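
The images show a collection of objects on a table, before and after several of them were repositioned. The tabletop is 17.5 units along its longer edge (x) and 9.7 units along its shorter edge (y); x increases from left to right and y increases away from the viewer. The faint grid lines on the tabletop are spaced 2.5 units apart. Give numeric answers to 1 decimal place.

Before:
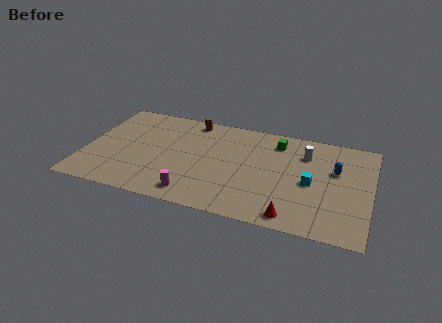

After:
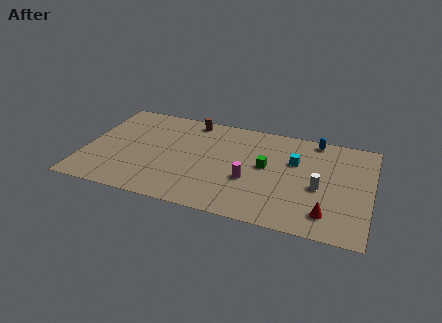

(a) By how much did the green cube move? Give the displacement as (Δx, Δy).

(-0.5, -2.6)

From the two frames, the green cube sits at roughly (11.6, 7.9) before and (11.1, 5.3) after.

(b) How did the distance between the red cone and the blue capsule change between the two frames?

+1.5

The distance was about 5.5 in the first image and 7.0 in the second, so they moved 1.5 units further apart.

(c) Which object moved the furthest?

the magenta cylinder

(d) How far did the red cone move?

2.2

The red cone moved from about (13.0, 1.1) to (15.0, 1.9), a distance of √(2.0² + 0.8²) ≈ 2.2.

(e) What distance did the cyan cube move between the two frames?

2.1

The cyan cube moved from about (13.9, 4.5) to (12.8, 6.3), a distance of √(1.1² + 1.8²) ≈ 2.1.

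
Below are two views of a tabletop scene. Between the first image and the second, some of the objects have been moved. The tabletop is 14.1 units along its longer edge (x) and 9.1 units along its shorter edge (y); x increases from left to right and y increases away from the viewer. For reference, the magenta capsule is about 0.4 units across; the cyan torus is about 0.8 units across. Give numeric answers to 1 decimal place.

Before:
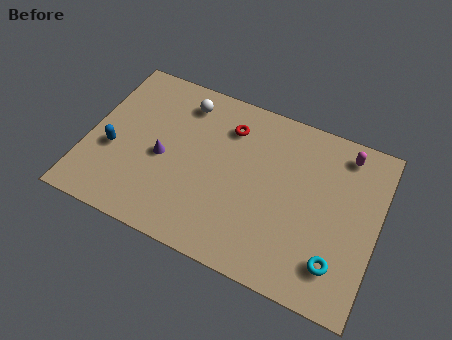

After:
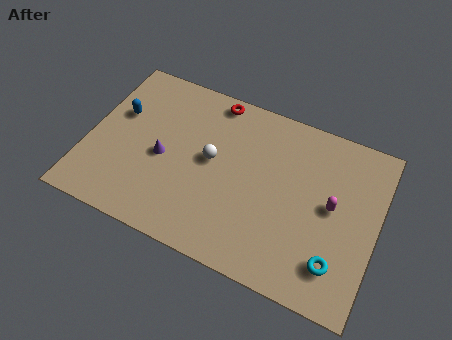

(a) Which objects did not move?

the purple cone and the cyan torus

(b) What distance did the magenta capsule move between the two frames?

3.0

The magenta capsule was near (12.2, 7.8) before and (11.9, 4.8) after, so it travelled √(0.3² + 3.0²) ≈ 3.0 units.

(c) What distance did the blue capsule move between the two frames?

2.1

The blue capsule moved from about (1.3, 3.6) to (1.3, 5.7), a distance of √(0.0² + 2.1²) ≈ 2.1.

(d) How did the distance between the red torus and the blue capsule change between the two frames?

-1.2

The distance was about 6.3 in the first image and 5.1 in the second, so they moved 1.2 units closer together.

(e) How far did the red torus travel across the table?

1.5

The red torus moved from about (6.6, 7.0) to (5.7, 8.2), a distance of √(0.9² + 1.2²) ≈ 1.5.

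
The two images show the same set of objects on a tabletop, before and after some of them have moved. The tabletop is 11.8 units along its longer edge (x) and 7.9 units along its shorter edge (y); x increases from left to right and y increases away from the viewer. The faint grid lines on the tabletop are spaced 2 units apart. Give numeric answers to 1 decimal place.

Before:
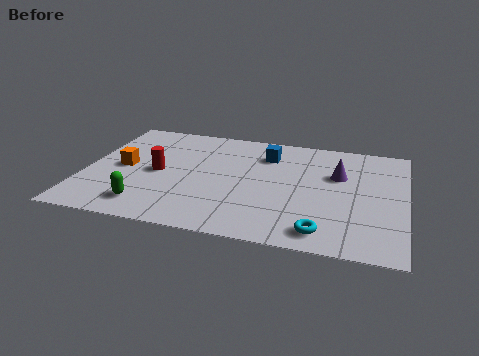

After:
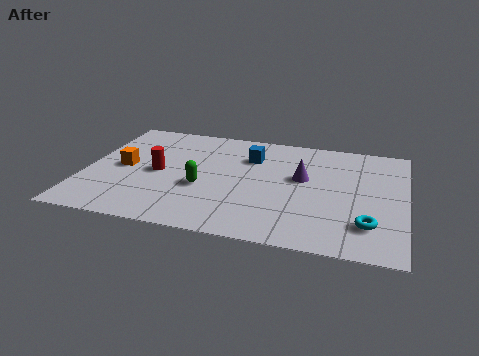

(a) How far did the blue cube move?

0.7

The blue cube was near (6.6, 6.0) before and (6.0, 5.7) after, so it travelled √(0.6² + 0.3²) ≈ 0.7 units.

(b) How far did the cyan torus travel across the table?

1.8

The cyan torus moved from about (8.9, 1.1) to (10.5, 1.9), a distance of √(1.6² + 0.8²) ≈ 1.8.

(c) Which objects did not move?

the orange cube and the red cylinder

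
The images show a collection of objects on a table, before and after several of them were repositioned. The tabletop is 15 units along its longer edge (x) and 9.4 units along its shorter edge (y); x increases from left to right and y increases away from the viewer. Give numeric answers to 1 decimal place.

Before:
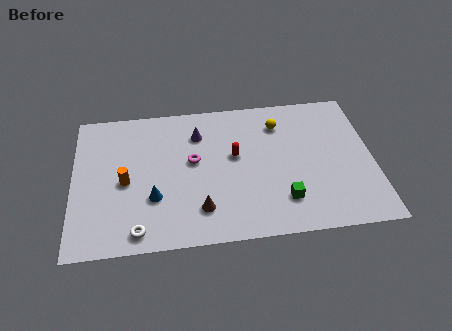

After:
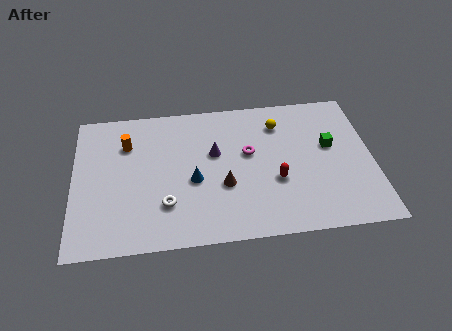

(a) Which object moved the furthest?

the green cube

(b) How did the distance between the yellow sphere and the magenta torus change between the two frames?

-2.4

They were about 4.8 units apart before and 2.4 after — 2.4 units closer together.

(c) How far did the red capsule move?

2.8

From (8.1, 5.4) to (10.1, 3.5), the red capsule covered √(2.0² + 1.9²) ≈ 2.8 units.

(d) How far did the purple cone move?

1.6

The purple cone was near (6.3, 7.1) before and (7.1, 5.7) after, so it travelled √(0.8² + 1.4²) ≈ 1.6 units.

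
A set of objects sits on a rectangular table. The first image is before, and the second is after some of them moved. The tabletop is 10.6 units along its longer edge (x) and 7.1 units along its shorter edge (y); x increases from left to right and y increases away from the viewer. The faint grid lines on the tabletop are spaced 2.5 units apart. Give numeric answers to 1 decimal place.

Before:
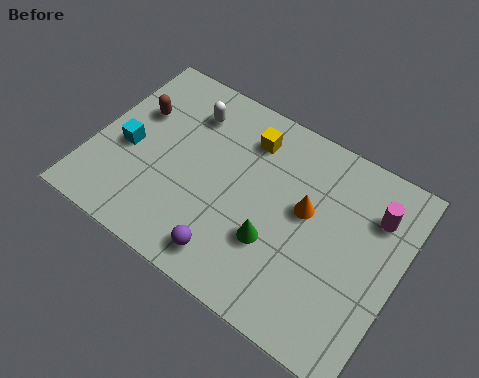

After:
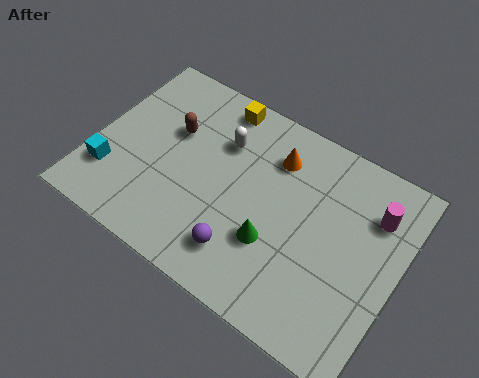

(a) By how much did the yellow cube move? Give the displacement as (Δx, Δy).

(-1.2, 0.7)

The yellow cube started near (5.0, 5.6) and ended near (3.8, 6.3).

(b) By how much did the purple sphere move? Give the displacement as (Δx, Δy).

(0.4, 0.4)

The purple sphere was at about (5.2, 1.1) and moved to about (5.6, 1.5).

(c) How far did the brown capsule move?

1.3

The brown capsule was near (1.2, 4.6) before and (2.5, 4.5) after, so it travelled √(1.3² + 0.1²) ≈ 1.3 units.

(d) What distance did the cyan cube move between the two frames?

1.3

The cyan cube moved from about (1.2, 3.1) to (0.8, 1.9), a distance of √(0.4² + 1.2²) ≈ 1.3.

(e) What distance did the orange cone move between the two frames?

1.8

The orange cone was near (7.3, 4.1) before and (6.0, 5.4) after, so it travelled √(1.3² + 1.3²) ≈ 1.8 units.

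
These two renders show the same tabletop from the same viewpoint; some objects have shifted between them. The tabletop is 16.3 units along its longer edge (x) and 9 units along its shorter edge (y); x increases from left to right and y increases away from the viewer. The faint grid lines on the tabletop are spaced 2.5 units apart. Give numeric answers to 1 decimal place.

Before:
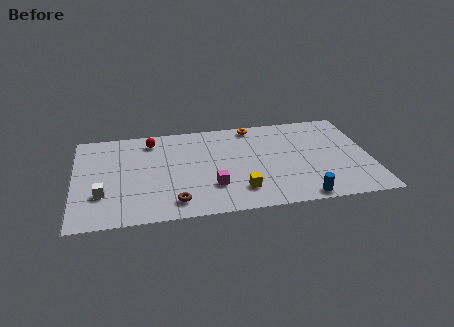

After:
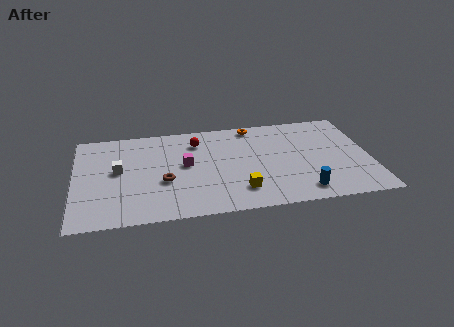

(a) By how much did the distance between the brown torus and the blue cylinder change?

+0.9

The distance was about 6.9 in the first image and 7.8 in the second, so they moved 0.9 units further apart.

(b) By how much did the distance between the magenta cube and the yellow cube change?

+2.5

The distance was about 1.6 in the first image and 4.1 in the second, so they moved 2.5 units further apart.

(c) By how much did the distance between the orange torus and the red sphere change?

-2.3

The distance was about 5.7 in the first image and 3.4 in the second, so they moved 2.3 units closer together.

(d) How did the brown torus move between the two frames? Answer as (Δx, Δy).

(-0.5, 2.0)

From the two frames, the brown torus sits at roughly (5.4, 1.5) before and (4.9, 3.5) after.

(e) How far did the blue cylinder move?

0.6

The blue cylinder was near (12.3, 0.8) before and (12.4, 1.4) after, so it travelled √(0.1² + 0.6²) ≈ 0.6 units.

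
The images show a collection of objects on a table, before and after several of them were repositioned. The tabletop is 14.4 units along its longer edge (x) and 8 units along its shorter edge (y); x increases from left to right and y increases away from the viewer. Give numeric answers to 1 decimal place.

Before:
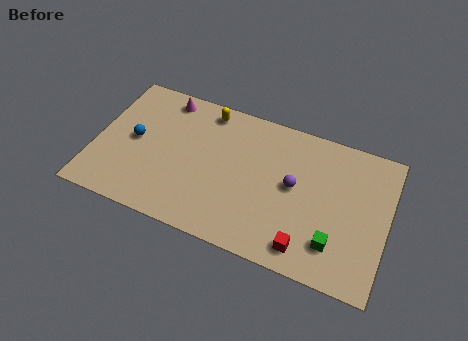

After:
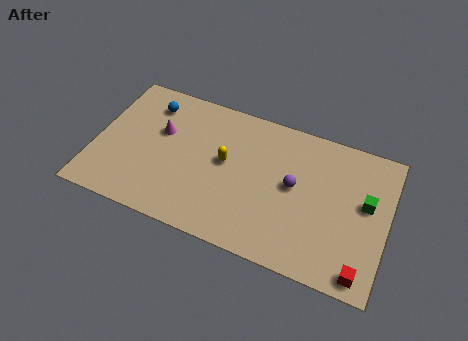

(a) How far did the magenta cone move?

2.0

From (3.1, 7.0) to (3.1, 5.0), the magenta cone covered √(0.0² + 2.0²) ≈ 2.0 units.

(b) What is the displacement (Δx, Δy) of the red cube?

(2.7, -0.3)

The red cube was at about (10.7, 1.2) and moved to about (13.4, 0.9).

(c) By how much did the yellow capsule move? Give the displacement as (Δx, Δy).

(1.2, -2.6)

The yellow capsule was at about (5.2, 7.0) and moved to about (6.4, 4.4).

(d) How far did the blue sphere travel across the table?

2.4

The blue sphere moved from about (1.9, 4.1) to (2.4, 6.4), a distance of √(0.5² + 2.3²) ≈ 2.4.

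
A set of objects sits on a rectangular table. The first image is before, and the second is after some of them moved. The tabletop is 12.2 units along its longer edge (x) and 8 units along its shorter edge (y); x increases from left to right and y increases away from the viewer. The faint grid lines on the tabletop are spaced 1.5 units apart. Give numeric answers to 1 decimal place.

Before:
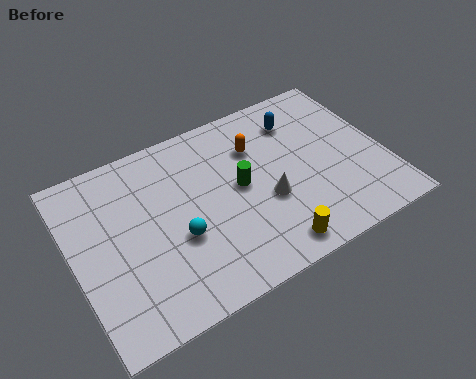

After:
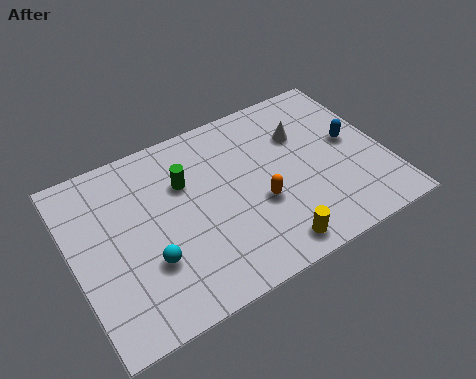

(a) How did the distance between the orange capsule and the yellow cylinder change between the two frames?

-2.6

They were about 4.7 units apart before and 2.1 after — 2.6 units closer together.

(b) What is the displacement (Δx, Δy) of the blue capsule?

(1.8, -1.9)

From the two frames, the blue capsule sits at roughly (9.2, 6.2) before and (11.0, 4.3) after.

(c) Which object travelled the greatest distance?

the white cone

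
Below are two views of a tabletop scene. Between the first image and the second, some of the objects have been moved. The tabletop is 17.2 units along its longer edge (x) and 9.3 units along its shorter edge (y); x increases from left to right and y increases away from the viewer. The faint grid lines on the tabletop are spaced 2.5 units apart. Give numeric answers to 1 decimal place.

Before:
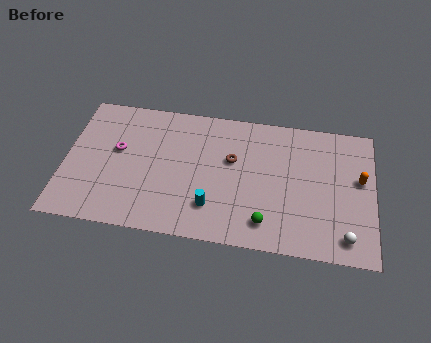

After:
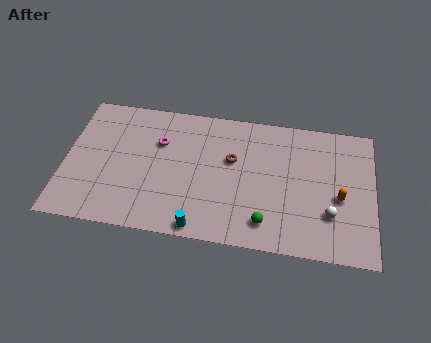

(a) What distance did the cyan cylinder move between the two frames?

1.6

From (8.3, 2.3) to (7.7, 0.8), the cyan cylinder covered √(0.6² + 1.5²) ≈ 1.6 units.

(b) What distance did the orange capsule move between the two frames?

1.8

The orange capsule was near (16.4, 5.4) before and (15.3, 4.0) after, so it travelled √(1.1² + 1.4²) ≈ 1.8 units.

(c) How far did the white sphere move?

1.7

From (15.7, 1.4) to (14.8, 2.8), the white sphere covered √(0.9² + 1.4²) ≈ 1.7 units.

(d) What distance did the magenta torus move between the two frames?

2.5

The magenta torus was near (2.9, 5.4) before and (5.2, 6.3) after, so it travelled √(2.3² + 0.9²) ≈ 2.5 units.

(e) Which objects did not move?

the brown torus and the green sphere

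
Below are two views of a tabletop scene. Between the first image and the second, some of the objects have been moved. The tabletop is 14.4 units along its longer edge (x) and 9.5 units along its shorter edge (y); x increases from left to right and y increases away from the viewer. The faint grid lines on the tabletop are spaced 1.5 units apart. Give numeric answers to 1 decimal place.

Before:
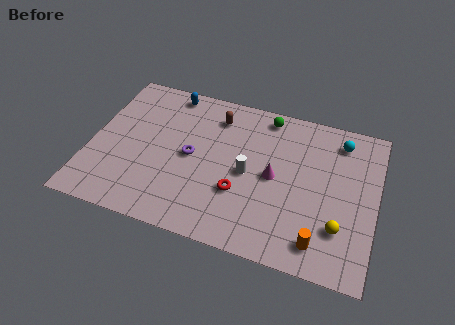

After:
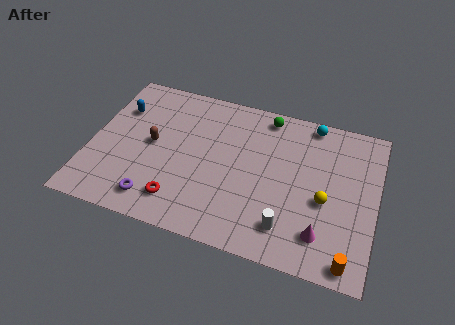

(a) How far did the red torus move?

3.2

From (7.7, 3.2) to (4.8, 1.8), the red torus covered √(2.9² + 1.4²) ≈ 3.2 units.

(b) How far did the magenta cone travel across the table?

3.7

From (9.3, 4.7) to (11.9, 2.0), the magenta cone covered √(2.6² + 2.7²) ≈ 3.7 units.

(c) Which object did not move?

the green sphere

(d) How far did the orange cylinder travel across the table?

1.6

The orange cylinder moved from about (11.8, 1.5) to (13.3, 0.9), a distance of √(1.5² + 0.6²) ≈ 1.6.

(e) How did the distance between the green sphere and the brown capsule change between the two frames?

+3.9

They were about 2.6 units apart before and 6.5 after — 3.9 units further apart.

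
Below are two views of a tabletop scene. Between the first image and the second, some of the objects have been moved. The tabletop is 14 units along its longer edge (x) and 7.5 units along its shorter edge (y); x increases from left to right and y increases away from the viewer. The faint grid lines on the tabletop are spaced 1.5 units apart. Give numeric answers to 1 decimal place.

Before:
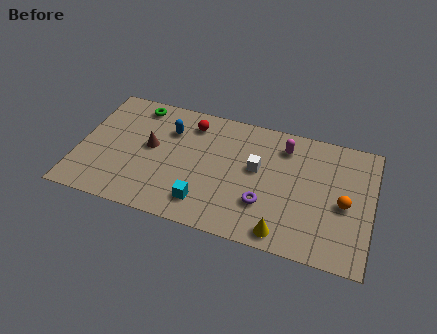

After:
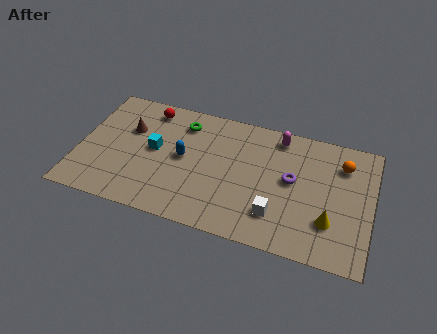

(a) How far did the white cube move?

2.6

The white cube moved from about (8.5, 4.3) to (9.6, 1.9), a distance of √(1.1² + 2.4²) ≈ 2.6.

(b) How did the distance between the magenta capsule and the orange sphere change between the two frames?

-0.8

They were about 4.0 units apart before and 3.2 after — 0.8 units closer together.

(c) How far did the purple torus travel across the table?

2.2

From (9.0, 2.3) to (10.2, 4.1), the purple torus covered √(1.2² + 1.8²) ≈ 2.2 units.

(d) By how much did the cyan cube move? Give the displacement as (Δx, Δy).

(-2.6, 2.5)

The cyan cube started near (6.2, 1.5) and ended near (3.6, 4.0).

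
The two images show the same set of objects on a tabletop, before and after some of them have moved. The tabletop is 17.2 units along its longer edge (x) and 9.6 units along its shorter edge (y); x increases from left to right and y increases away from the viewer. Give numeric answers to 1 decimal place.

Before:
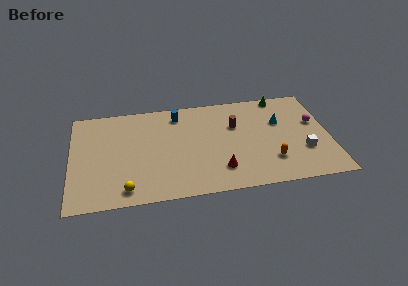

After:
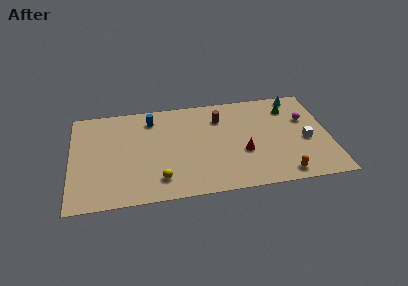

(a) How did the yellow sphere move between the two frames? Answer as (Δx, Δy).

(2.2, 0.6)

The yellow sphere was at about (3.6, 1.3) and moved to about (5.8, 1.9).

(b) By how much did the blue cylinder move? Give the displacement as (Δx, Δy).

(-1.8, -0.2)

The blue cylinder was at about (7.2, 8.0) and moved to about (5.4, 7.8).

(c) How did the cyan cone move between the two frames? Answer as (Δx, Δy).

(1.3, 2.4)

From the two frames, the cyan cone sits at roughly (14.0, 6.2) before and (15.3, 8.6) after.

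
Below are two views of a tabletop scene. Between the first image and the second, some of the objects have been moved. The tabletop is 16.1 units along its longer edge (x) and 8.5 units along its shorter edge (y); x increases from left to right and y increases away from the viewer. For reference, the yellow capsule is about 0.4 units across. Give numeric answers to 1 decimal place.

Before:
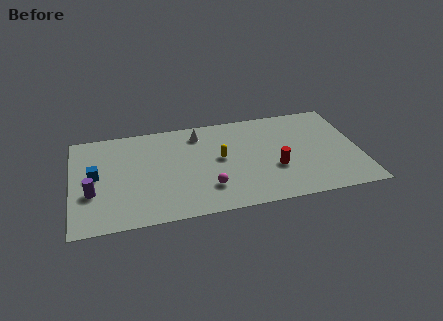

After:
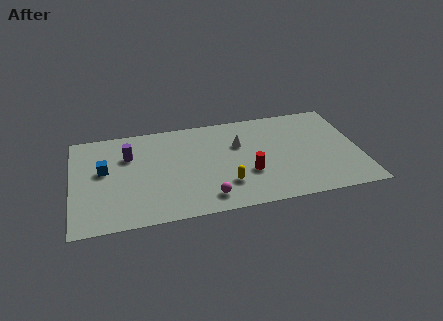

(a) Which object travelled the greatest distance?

the purple cylinder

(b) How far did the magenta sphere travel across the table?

0.8

The magenta sphere moved from about (7.5, 2.2) to (7.4, 1.4), a distance of √(0.1² + 0.8²) ≈ 0.8.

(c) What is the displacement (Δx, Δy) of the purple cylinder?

(2.1, 2.8)

From the two frames, the purple cylinder sits at roughly (1.1, 3.1) before and (3.2, 5.9) after.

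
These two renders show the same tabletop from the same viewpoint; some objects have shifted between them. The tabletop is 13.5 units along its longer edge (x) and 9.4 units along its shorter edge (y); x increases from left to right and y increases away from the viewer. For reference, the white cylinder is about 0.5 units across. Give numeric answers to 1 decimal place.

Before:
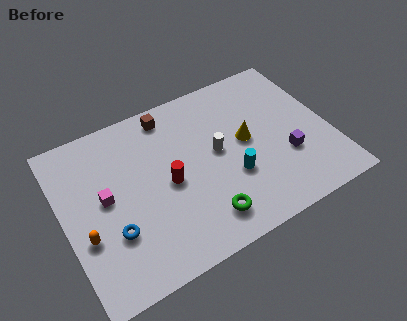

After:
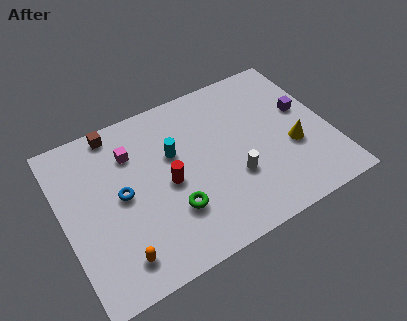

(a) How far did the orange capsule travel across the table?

2.3

From (0.9, 3.4) to (2.3, 1.6), the orange capsule covered √(1.4² + 1.8²) ≈ 2.3 units.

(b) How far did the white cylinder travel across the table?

1.9

The white cylinder was near (7.8, 5.0) before and (8.4, 3.2) after, so it travelled √(0.6² + 1.8²) ≈ 1.9 units.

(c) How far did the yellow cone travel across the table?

2.6

The yellow cone was near (9.3, 5.0) before and (11.5, 3.6) after, so it travelled √(2.2² + 1.4²) ≈ 2.6 units.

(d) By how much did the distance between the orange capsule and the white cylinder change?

-0.8

They were about 7.1 units apart before and 6.3 after — 0.8 units closer together.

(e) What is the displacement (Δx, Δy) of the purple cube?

(1.3, 2.3)

The purple cube was at about (11.1, 3.2) and moved to about (12.4, 5.5).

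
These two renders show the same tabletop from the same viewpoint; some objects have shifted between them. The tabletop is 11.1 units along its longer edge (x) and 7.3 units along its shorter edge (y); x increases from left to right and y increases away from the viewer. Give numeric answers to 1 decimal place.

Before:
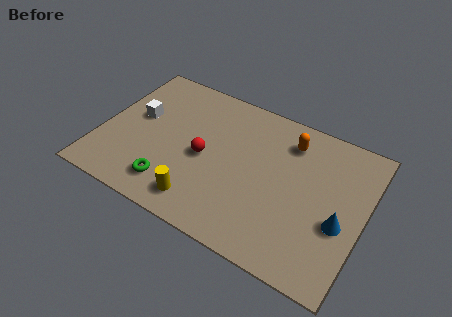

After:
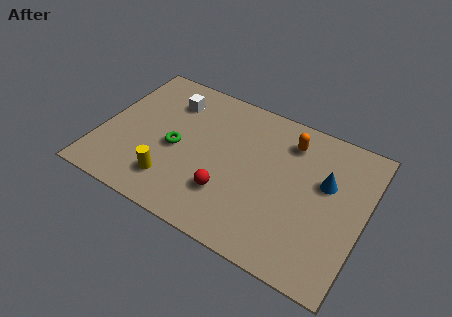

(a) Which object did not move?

the orange capsule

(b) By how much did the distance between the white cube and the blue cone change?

-2.0

Before: roughly 8.9 units apart; after: 6.9. That's 2.0 units closer together.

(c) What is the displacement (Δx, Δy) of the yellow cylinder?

(-1.3, 0.4)

The yellow cylinder was at about (4.6, 1.2) and moved to about (3.3, 1.6).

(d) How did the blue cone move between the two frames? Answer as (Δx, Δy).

(-0.8, 1.6)

The blue cone was at about (10.2, 2.9) and moved to about (9.4, 4.5).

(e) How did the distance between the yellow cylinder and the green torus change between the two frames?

+0.4

They were about 1.3 units apart before and 1.7 after — 0.4 units further apart.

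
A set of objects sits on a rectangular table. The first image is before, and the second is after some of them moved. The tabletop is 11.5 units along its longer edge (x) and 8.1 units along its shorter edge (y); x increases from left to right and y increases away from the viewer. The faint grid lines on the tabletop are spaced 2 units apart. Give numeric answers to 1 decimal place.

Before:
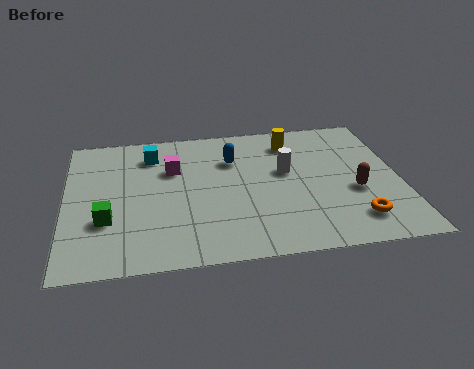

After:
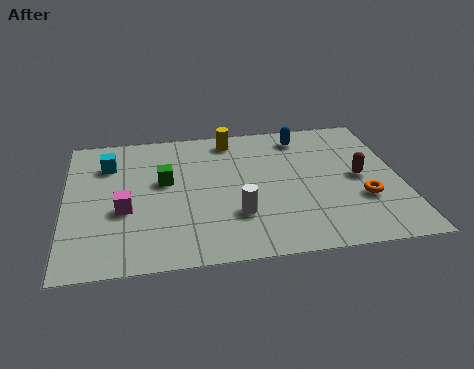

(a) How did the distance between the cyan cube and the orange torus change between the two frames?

+0.9

The distance was about 8.3 in the first image and 9.2 in the second, so they moved 0.9 units further apart.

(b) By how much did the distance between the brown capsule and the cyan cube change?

+1.2

Before: roughly 7.6 units apart; after: 8.8. That's 1.2 units further apart.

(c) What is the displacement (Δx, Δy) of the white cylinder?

(-1.8, -2.3)

The white cylinder was at about (7.6, 4.7) and moved to about (5.8, 2.4).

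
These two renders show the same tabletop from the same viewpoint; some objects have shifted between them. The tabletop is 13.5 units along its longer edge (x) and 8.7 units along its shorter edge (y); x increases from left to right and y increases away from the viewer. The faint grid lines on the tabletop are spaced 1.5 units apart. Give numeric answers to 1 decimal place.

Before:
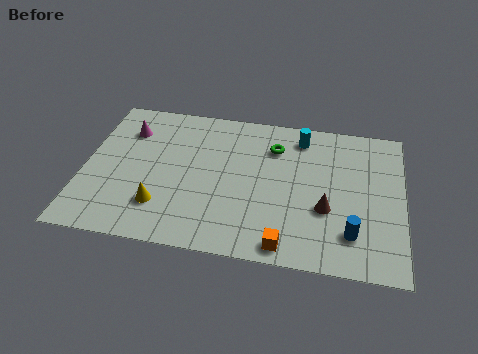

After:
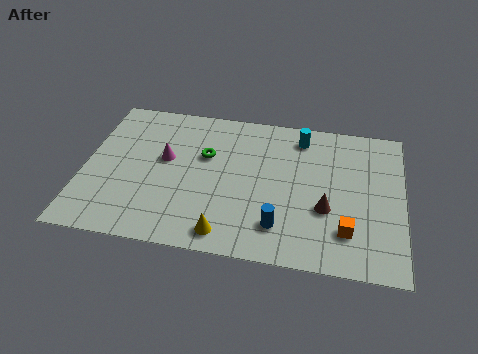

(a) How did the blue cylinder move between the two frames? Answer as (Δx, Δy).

(-3.0, -0.1)

From the two frames, the blue cylinder sits at roughly (11.4, 2.0) before and (8.4, 1.9) after.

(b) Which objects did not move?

the cyan cylinder and the brown cone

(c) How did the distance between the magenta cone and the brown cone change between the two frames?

-2.1

The distance was about 9.2 in the first image and 7.1 in the second, so they moved 2.1 units closer together.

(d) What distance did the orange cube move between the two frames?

2.8

From (8.7, 0.9) to (11.2, 2.1), the orange cube covered √(2.5² + 1.2²) ≈ 2.8 units.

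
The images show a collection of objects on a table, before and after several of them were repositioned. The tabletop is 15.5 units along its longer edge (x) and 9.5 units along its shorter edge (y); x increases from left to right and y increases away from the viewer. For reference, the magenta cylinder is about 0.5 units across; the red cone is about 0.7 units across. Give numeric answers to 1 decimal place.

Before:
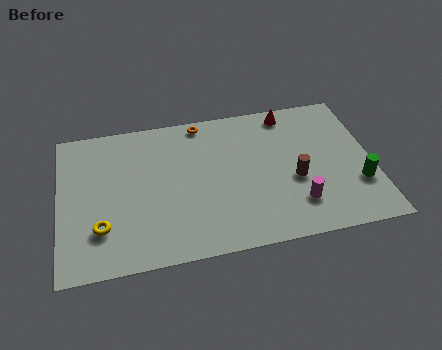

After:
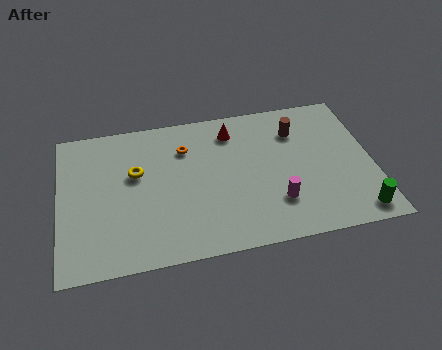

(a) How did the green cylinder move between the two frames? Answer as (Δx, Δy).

(-0.2, -1.8)

The green cylinder was at about (14.7, 3.0) and moved to about (14.5, 1.2).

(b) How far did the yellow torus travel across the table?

3.7

From (2.0, 2.6) to (3.8, 5.8), the yellow torus covered √(1.8² + 3.2²) ≈ 3.7 units.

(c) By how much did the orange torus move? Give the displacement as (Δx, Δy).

(-0.9, -1.6)

From the two frames, the orange torus sits at roughly (7.2, 8.6) before and (6.3, 7.0) after.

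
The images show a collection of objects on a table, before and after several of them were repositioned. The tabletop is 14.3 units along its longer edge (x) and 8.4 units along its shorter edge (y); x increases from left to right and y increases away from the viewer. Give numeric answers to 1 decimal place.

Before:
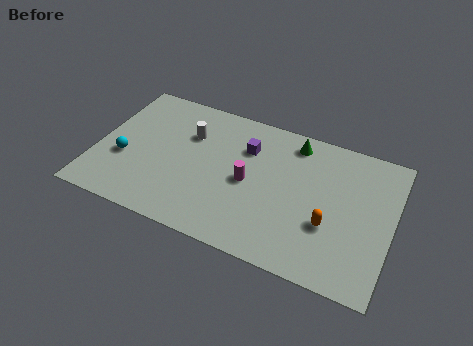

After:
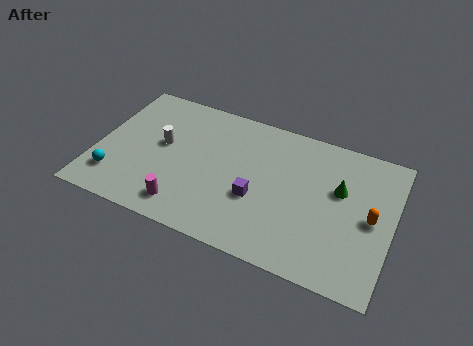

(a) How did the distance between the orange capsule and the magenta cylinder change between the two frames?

+5.0

They were about 4.1 units apart before and 9.1 after — 5.0 units further apart.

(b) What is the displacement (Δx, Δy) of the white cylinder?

(-1.2, -1.1)

From the two frames, the white cylinder sits at roughly (4.3, 5.8) before and (3.1, 4.7) after.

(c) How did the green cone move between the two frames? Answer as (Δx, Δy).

(2.4, -2.0)

The green cone was at about (9.3, 7.2) and moved to about (11.7, 5.2).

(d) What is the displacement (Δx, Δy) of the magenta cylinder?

(-2.8, -2.6)

From the two frames, the magenta cylinder sits at roughly (7.4, 4.0) before and (4.6, 1.4) after.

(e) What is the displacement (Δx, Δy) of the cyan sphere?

(-0.3, -1.3)

The cyan sphere was at about (1.4, 3.2) and moved to about (1.1, 1.9).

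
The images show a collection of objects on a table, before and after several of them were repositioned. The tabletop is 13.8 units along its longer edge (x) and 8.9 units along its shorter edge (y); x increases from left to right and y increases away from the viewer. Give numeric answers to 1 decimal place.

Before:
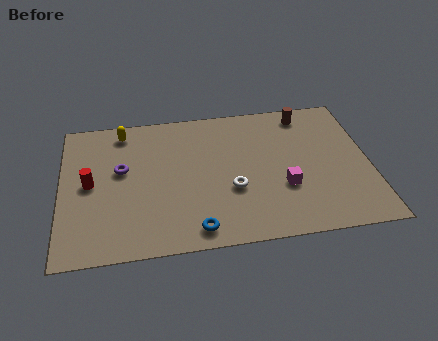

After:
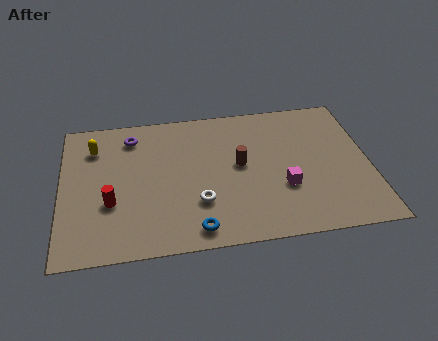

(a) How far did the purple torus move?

2.2

The purple torus moved from about (2.7, 5.2) to (3.2, 7.3), a distance of √(0.5² + 2.1²) ≈ 2.2.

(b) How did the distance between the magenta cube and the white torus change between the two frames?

+1.5

Before: roughly 2.3 units apart; after: 3.8. That's 1.5 units further apart.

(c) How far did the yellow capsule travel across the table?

1.6

From (2.8, 7.7) to (1.5, 6.8), the yellow capsule covered √(1.3² + 0.9²) ≈ 1.6 units.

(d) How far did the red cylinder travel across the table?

1.6

The red cylinder moved from about (1.3, 4.5) to (2.2, 3.2), a distance of √(0.9² + 1.3²) ≈ 1.6.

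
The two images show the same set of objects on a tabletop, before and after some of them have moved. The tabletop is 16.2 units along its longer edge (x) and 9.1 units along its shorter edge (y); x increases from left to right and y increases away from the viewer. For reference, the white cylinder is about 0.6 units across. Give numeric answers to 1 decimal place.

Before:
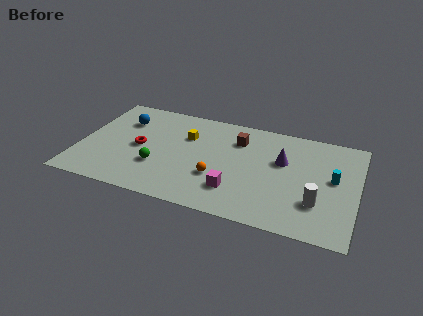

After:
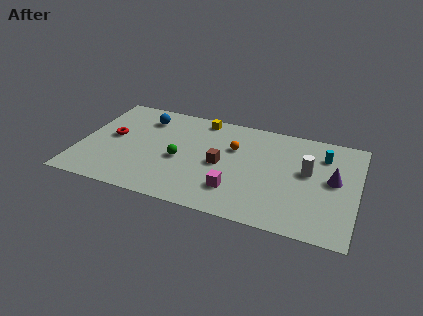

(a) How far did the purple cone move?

3.1

The purple cone was near (11.8, 5.7) before and (14.8, 4.9) after, so it travelled √(3.0² + 0.8²) ≈ 3.1 units.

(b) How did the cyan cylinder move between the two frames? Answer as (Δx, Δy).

(-0.7, 1.9)

The cyan cylinder was at about (14.8, 5.0) and moved to about (14.1, 6.9).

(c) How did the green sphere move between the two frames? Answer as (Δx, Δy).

(1.2, 1.0)

From the two frames, the green sphere sits at roughly (4.7, 3.0) before and (5.9, 4.0) after.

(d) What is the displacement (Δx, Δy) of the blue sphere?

(1.2, 0.6)

The blue sphere was at about (2.3, 6.6) and moved to about (3.5, 7.2).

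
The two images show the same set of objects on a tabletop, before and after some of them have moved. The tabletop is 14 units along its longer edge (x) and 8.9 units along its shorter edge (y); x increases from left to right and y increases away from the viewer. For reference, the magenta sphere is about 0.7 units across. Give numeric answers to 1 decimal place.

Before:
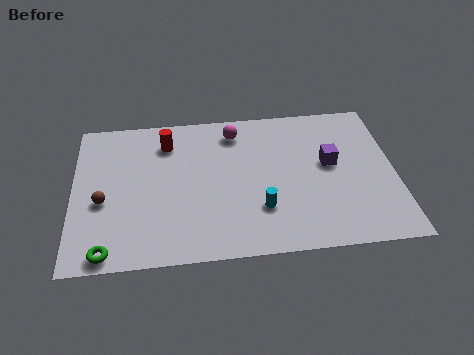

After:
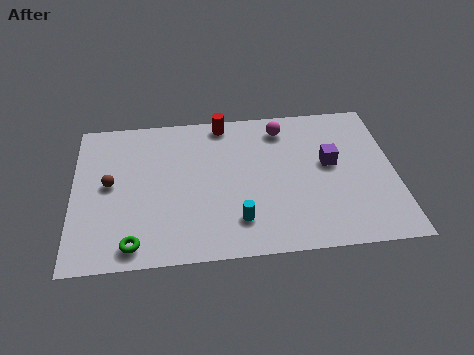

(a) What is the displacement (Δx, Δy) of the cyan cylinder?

(-1.0, -0.6)

From the two frames, the cyan cylinder sits at roughly (8.1, 2.6) before and (7.1, 2.0) after.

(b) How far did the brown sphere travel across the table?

1.0

The brown sphere moved from about (1.3, 3.7) to (1.6, 4.7), a distance of √(0.3² + 1.0²) ≈ 1.0.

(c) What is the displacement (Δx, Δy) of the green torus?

(1.1, 0.3)

From the two frames, the green torus sits at roughly (1.5, 0.8) before and (2.6, 1.1) after.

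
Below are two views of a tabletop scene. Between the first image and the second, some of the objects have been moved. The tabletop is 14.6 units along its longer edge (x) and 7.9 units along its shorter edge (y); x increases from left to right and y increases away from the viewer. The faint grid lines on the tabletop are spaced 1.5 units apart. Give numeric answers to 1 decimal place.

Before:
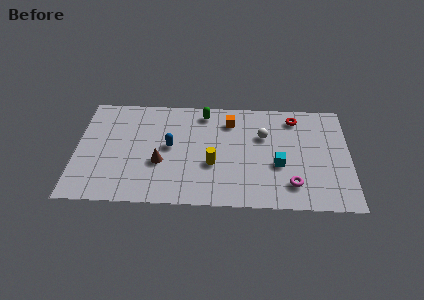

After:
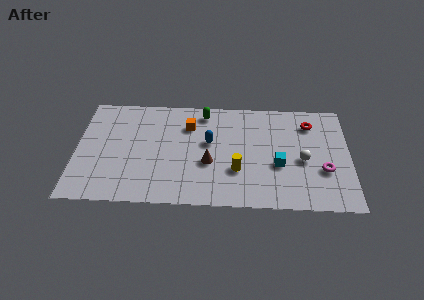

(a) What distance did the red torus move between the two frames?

0.9

From (11.7, 6.6) to (12.5, 6.2), the red torus covered √(0.8² + 0.4²) ≈ 0.9 units.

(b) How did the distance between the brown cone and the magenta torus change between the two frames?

-1.0

The distance was about 7.1 in the first image and 6.1 in the second, so they moved 1.0 units closer together.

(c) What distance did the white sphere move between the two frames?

2.7

From (10.0, 5.2) to (12.1, 3.5), the white sphere covered √(2.1² + 1.7²) ≈ 2.7 units.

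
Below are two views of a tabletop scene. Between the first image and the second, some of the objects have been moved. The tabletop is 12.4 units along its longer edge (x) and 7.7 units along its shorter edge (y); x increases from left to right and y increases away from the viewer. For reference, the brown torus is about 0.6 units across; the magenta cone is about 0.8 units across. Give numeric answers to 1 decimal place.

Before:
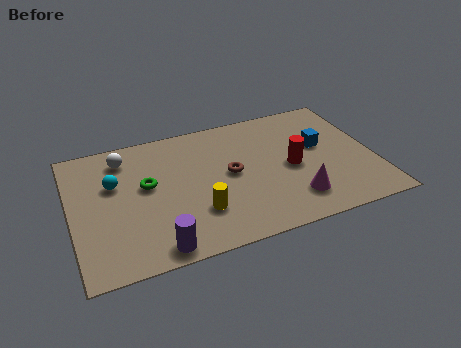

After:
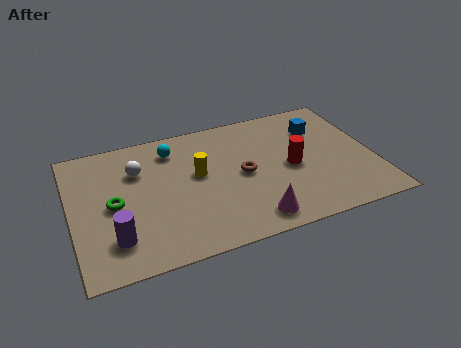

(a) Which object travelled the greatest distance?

the cyan sphere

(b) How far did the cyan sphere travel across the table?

2.8

The cyan sphere moved from about (1.8, 4.9) to (4.3, 6.2), a distance of √(2.5² + 1.3²) ≈ 2.8.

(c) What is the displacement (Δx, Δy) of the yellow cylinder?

(0.2, 2.2)

From the two frames, the yellow cylinder sits at roughly (5.0, 2.2) before and (5.2, 4.4) after.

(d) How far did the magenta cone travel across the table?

1.9

The magenta cone was near (8.9, 1.7) before and (7.1, 1.1) after, so it travelled √(1.8² + 0.6²) ≈ 1.9 units.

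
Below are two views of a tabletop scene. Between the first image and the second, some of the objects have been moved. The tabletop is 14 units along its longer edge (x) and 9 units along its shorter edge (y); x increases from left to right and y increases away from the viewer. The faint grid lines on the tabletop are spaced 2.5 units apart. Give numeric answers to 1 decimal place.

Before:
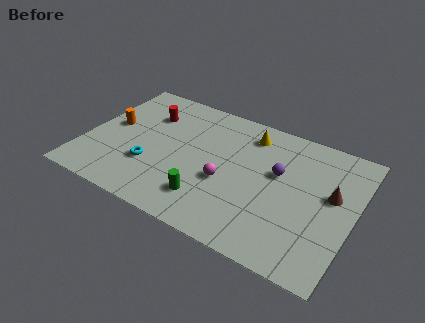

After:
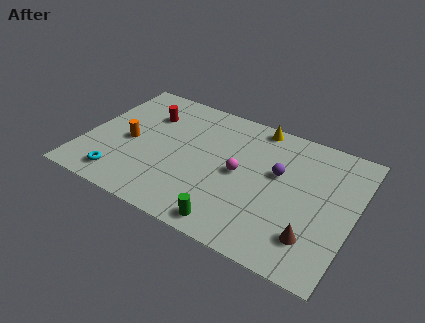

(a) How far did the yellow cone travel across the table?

0.9

The yellow cone was near (8.2, 7.4) before and (8.5, 8.2) after, so it travelled √(0.3² + 0.8²) ≈ 0.9 units.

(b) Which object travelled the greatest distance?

the brown cone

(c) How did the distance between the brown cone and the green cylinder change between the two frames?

-2.7

The distance was about 6.8 in the first image and 4.1 in the second, so they moved 2.7 units closer together.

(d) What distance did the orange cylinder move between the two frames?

1.4

The orange cylinder moved from about (1.2, 4.9) to (2.3, 4.1), a distance of √(1.1² + 0.8²) ≈ 1.4.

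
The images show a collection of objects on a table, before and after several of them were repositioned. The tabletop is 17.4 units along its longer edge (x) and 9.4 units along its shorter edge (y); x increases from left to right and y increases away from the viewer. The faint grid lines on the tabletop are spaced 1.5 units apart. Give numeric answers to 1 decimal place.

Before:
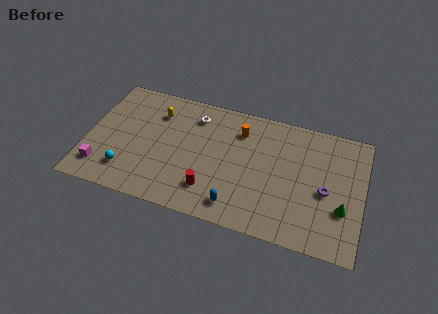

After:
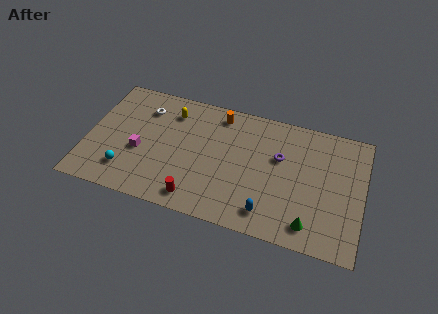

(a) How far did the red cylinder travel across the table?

1.2

The red cylinder was near (8.0, 2.2) before and (7.2, 1.3) after, so it travelled √(0.8² + 0.9²) ≈ 1.2 units.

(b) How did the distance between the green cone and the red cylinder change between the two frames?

-1.2

They were about 8.3 units apart before and 7.1 after — 1.2 units closer together.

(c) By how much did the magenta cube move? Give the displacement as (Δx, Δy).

(2.3, 1.9)

The magenta cube started near (1.1, 1.9) and ended near (3.4, 3.8).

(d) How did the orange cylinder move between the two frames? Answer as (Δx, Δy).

(-1.4, 0.9)

The orange cylinder was at about (9.5, 7.2) and moved to about (8.1, 8.1).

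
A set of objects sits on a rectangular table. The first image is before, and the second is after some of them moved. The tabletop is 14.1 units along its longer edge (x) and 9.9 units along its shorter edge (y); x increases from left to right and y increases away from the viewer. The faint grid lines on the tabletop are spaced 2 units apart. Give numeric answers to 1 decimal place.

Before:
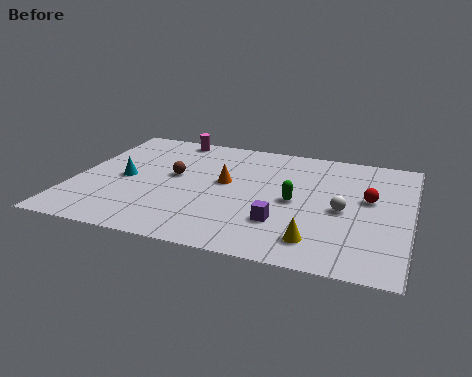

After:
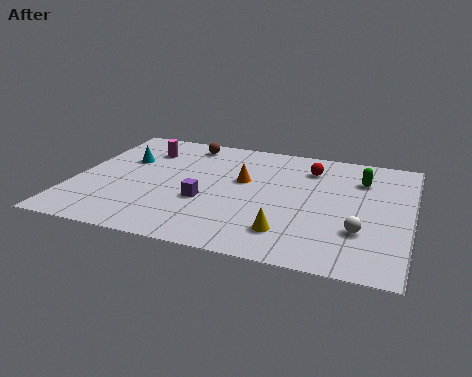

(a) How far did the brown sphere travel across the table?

3.1

From (4.1, 5.5) to (4.3, 8.6), the brown sphere covered √(0.2² + 3.1²) ≈ 3.1 units.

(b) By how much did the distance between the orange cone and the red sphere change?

-2.8

Before: roughly 6.0 units apart; after: 3.2. That's 2.8 units closer together.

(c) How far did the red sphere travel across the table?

3.3

The red sphere moved from about (12.3, 5.7) to (9.7, 7.7), a distance of √(2.6² + 2.0²) ≈ 3.3.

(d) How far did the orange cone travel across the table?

0.8

The orange cone moved from about (6.3, 5.5) to (7.0, 5.9), a distance of √(0.7² + 0.4²) ≈ 0.8.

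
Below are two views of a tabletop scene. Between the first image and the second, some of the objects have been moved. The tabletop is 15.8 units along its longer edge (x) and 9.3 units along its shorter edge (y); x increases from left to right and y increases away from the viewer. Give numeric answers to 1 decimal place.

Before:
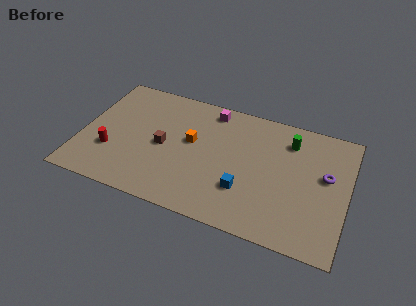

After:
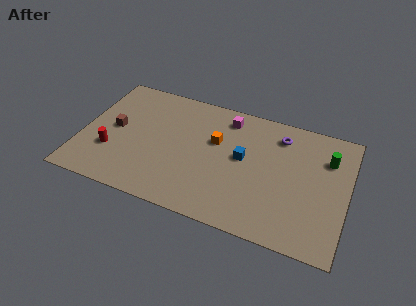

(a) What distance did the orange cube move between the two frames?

1.5

The orange cube was near (6.5, 5.3) before and (7.9, 5.8) after, so it travelled √(1.4² + 0.5²) ≈ 1.5 units.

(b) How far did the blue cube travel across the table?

2.3

From (9.9, 2.8) to (9.6, 5.1), the blue cube covered √(0.3² + 2.3²) ≈ 2.3 units.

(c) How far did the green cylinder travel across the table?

2.4

The green cylinder was near (12.2, 7.3) before and (14.5, 6.7) after, so it travelled √(2.3² + 0.6²) ≈ 2.4 units.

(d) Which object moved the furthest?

the purple torus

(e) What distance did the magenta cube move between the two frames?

1.0

The magenta cube moved from about (7.4, 8.1) to (8.4, 7.8), a distance of √(1.0² + 0.3²) ≈ 1.0.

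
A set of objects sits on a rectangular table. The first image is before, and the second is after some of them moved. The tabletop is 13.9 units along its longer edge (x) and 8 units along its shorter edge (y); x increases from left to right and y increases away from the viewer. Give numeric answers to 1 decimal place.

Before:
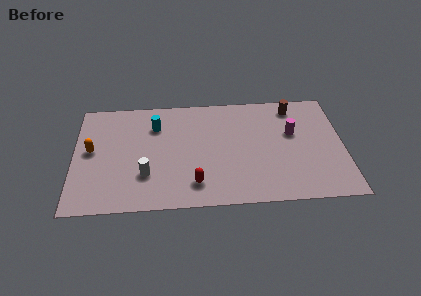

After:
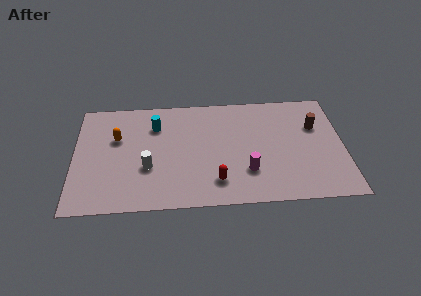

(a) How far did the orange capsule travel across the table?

1.5

From (0.9, 4.3) to (2.2, 5.1), the orange capsule covered √(1.3² + 0.8²) ≈ 1.5 units.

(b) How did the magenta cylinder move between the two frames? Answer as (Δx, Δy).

(-2.4, -2.6)

The magenta cylinder started near (11.3, 4.9) and ended near (8.9, 2.3).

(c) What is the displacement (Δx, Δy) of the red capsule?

(1.1, 0.1)

The red capsule was at about (6.2, 1.6) and moved to about (7.3, 1.7).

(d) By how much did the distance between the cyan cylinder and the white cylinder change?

-0.5

Before: roughly 3.5 units apart; after: 3.0. That's 0.5 units closer together.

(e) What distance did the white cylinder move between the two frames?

0.5

The white cylinder moved from about (3.7, 2.4) to (3.8, 2.9), a distance of √(0.1² + 0.5²) ≈ 0.5.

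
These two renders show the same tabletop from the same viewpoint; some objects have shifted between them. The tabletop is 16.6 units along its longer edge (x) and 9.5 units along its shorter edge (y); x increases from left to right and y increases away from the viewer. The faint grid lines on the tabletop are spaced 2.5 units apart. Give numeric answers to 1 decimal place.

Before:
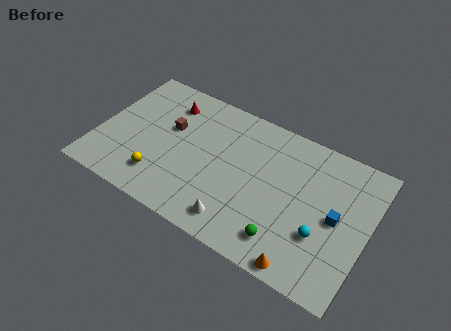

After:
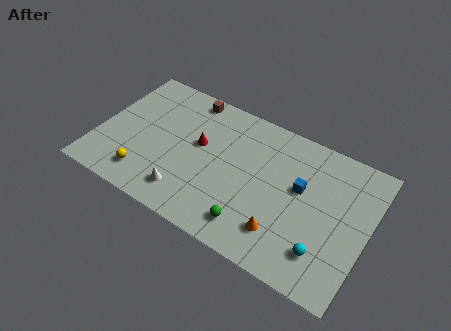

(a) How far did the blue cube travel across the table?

2.5

From (14.7, 4.7) to (12.4, 5.6), the blue cube covered √(2.3² + 0.9²) ≈ 2.5 units.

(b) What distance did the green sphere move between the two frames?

2.0

The green sphere moved from about (12.0, 1.8) to (10.0, 1.7), a distance of √(2.0² + 0.1²) ≈ 2.0.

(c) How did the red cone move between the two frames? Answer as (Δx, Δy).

(2.3, -2.0)

The red cone was at about (3.8, 7.5) and moved to about (6.1, 5.5).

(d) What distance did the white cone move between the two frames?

3.2

The white cone was near (9.1, 1.5) before and (5.9, 1.8) after, so it travelled √(3.2² + 0.3²) ≈ 3.2 units.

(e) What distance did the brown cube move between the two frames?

2.8

The brown cube was near (4.2, 5.8) before and (4.9, 8.5) after, so it travelled √(0.7² + 2.7²) ≈ 2.8 units.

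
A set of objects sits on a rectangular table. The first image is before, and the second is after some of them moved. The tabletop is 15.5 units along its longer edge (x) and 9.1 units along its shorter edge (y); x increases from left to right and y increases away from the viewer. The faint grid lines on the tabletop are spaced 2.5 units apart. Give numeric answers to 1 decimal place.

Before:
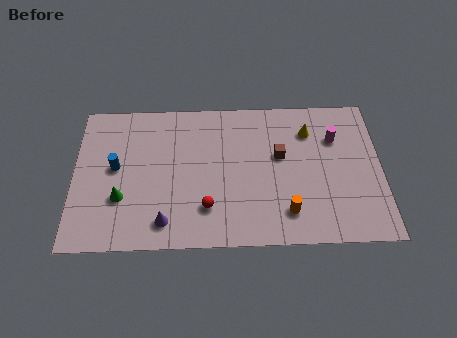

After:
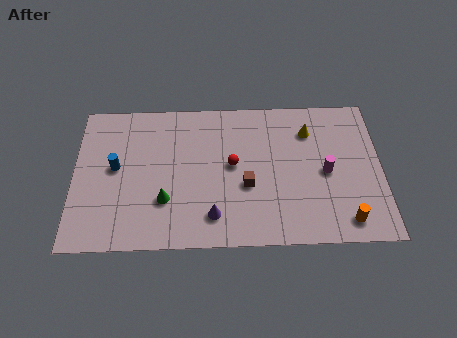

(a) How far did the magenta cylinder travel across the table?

2.2

The magenta cylinder moved from about (13.2, 6.4) to (12.7, 4.3), a distance of √(0.5² + 2.1²) ≈ 2.2.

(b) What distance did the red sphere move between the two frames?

2.9

The red sphere was near (6.7, 2.3) before and (8.0, 4.9) after, so it travelled √(1.3² + 2.6²) ≈ 2.9 units.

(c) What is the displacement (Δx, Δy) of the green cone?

(2.2, -0.2)

From the two frames, the green cone sits at roughly (2.4, 3.0) before and (4.6, 2.8) after.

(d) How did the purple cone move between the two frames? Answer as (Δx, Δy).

(2.4, 0.3)

From the two frames, the purple cone sits at roughly (4.6, 1.5) before and (7.0, 1.8) after.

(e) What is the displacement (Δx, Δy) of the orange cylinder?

(2.9, -0.6)

The orange cylinder started near (10.7, 1.9) and ended near (13.6, 1.3).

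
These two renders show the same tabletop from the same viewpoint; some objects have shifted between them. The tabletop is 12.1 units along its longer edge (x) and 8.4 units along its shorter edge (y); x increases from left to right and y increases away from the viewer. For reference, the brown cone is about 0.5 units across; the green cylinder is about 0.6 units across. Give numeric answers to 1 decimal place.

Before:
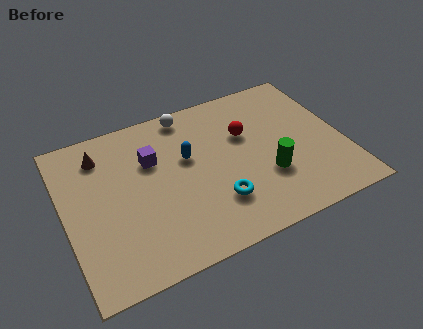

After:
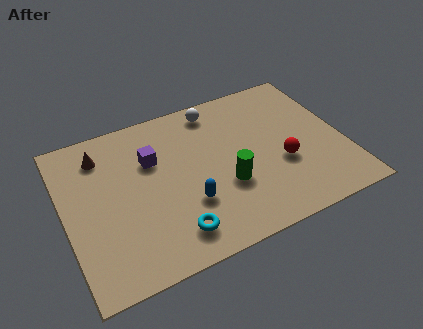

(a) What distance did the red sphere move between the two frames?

2.6

From (8.0, 5.4) to (9.3, 3.2), the red sphere covered √(1.3² + 2.2²) ≈ 2.6 units.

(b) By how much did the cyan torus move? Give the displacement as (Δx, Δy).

(-2.0, -0.8)

From the two frames, the cyan torus sits at roughly (6.3, 2.3) before and (4.3, 1.5) after.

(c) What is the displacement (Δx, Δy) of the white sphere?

(1.2, -0.2)

The white sphere started near (5.7, 7.5) and ended near (6.9, 7.3).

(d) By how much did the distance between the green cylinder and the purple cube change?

-1.6

The distance was about 5.5 in the first image and 3.9 in the second, so they moved 1.6 units closer together.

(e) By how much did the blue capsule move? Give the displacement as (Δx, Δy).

(-0.3, -2.4)

The blue capsule was at about (5.4, 5.1) and moved to about (5.1, 2.7).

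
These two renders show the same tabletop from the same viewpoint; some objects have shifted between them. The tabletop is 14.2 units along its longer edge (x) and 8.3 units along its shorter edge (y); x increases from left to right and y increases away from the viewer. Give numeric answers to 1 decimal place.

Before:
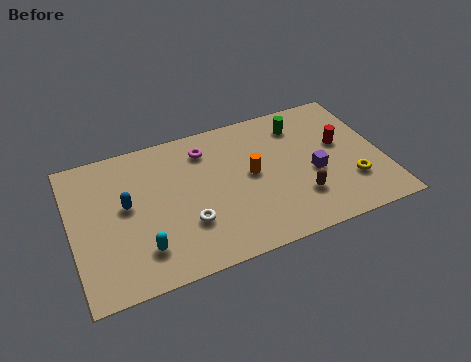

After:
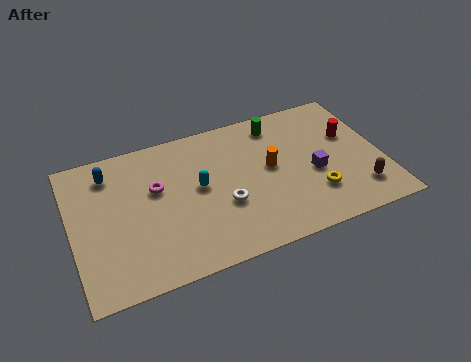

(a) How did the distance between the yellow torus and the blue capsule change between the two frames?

-0.3

They were about 10.3 units apart before and 10.0 after — 0.3 units closer together.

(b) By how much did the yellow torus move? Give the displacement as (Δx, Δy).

(-1.7, -0.1)

From the two frames, the yellow torus sits at roughly (12.6, 2.4) before and (10.9, 2.3) after.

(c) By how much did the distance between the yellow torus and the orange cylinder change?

-2.0

They were about 4.8 units apart before and 2.8 after — 2.0 units closer together.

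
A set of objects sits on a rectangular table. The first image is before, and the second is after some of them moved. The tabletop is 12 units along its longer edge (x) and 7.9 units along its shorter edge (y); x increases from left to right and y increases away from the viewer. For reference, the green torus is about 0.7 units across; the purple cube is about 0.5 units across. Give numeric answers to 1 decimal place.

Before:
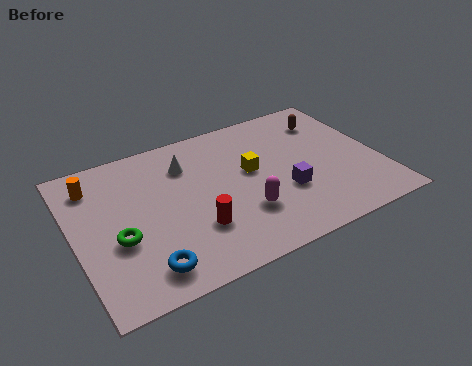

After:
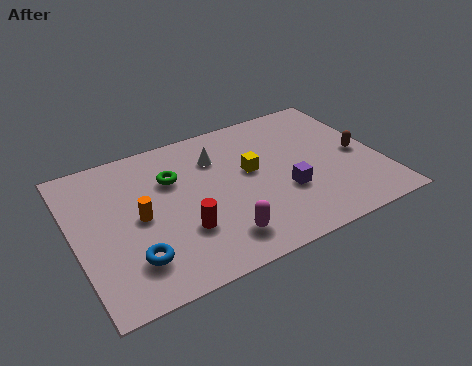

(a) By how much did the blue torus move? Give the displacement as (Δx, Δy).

(-0.4, 0.6)

The blue torus started near (2.4, 1.3) and ended near (2.0, 1.9).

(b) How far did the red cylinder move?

0.5

The red cylinder was near (4.5, 2.4) before and (4.0, 2.5) after, so it travelled √(0.5² + 0.1²) ≈ 0.5 units.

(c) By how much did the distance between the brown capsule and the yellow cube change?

+0.5

They were about 3.8 units apart before and 4.3 after — 0.5 units further apart.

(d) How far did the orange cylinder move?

2.8

The orange cylinder was near (1.0, 6.3) before and (2.5, 3.9) after, so it travelled √(1.5² + 2.4²) ≈ 2.8 units.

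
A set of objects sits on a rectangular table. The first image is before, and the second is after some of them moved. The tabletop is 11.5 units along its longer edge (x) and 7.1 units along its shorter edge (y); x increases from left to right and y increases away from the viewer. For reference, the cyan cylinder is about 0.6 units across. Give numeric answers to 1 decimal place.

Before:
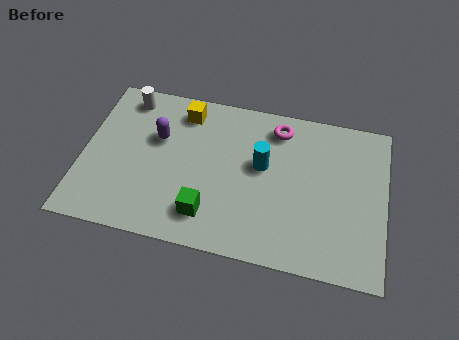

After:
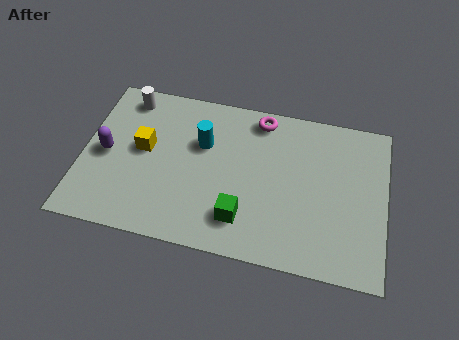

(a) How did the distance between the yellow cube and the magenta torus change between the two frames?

+1.3

They were about 3.6 units apart before and 4.9 after — 1.3 units further apart.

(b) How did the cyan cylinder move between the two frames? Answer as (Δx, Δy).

(-2.3, 0.5)

The cyan cylinder started near (6.8, 4.1) and ended near (4.5, 4.6).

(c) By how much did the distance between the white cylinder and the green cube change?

+0.8

Before: roughly 5.7 units apart; after: 6.5. That's 0.8 units further apart.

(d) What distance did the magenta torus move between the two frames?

0.8

From (7.3, 5.9) to (6.6, 6.2), the magenta torus covered √(0.7² + 0.3²) ≈ 0.8 units.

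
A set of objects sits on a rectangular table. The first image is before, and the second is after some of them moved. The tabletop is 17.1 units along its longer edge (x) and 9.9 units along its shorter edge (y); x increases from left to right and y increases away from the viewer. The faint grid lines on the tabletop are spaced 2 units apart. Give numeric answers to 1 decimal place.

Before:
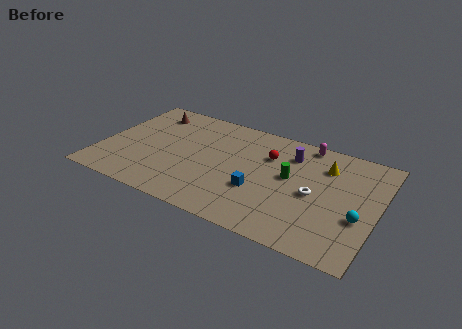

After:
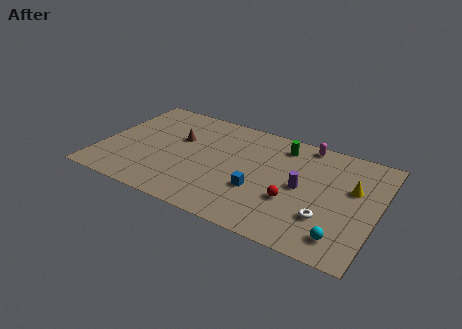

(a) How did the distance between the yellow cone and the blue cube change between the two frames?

+0.7

They were about 5.4 units apart before and 6.1 after — 0.7 units further apart.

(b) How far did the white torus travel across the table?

1.9

The white torus moved from about (13.3, 4.6) to (14.2, 2.9), a distance of √(0.9² + 1.7²) ≈ 1.9.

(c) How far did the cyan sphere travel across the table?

2.2

The cyan sphere moved from about (16.1, 3.7) to (15.3, 1.7), a distance of √(0.8² + 2.0²) ≈ 2.2.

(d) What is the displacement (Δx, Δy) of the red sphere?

(1.9, -3.4)

From the two frames, the red sphere sits at roughly (10.2, 6.9) before and (12.1, 3.5) after.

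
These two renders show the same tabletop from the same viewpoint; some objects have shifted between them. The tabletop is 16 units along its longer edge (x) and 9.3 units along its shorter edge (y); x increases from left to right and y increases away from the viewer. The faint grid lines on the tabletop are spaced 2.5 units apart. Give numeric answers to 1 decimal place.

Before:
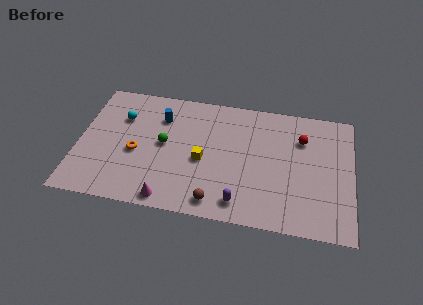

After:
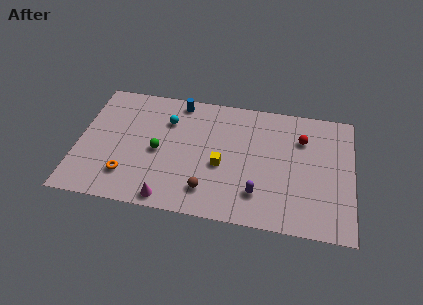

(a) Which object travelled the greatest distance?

the cyan sphere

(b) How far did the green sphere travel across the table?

0.7

The green sphere was near (5.0, 4.9) before and (4.7, 4.3) after, so it travelled √(0.3² + 0.6²) ≈ 0.7 units.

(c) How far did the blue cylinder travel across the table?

1.7

The blue cylinder moved from about (4.7, 6.9) to (5.7, 8.3), a distance of √(1.0² + 1.4²) ≈ 1.7.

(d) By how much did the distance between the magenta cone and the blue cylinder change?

+1.3

The distance was about 6.1 in the first image and 7.4 in the second, so they moved 1.3 units further apart.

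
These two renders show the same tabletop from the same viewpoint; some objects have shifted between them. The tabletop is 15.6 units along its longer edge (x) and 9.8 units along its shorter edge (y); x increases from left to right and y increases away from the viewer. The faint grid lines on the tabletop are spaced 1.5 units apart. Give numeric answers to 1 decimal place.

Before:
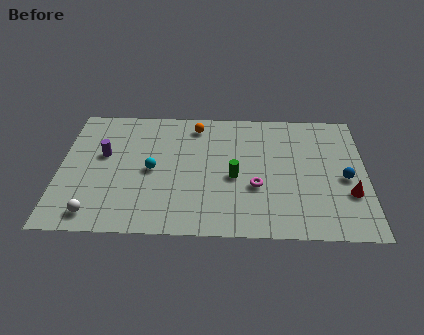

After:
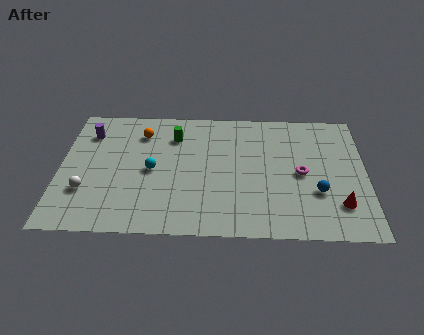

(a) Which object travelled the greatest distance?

the green cylinder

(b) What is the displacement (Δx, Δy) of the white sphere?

(-0.5, 1.7)

From the two frames, the white sphere sits at roughly (1.9, 1.3) before and (1.4, 3.0) after.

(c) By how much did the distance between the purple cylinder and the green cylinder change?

-2.5

Before: roughly 6.9 units apart; after: 4.4. That's 2.5 units closer together.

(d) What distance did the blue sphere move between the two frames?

1.8

The blue sphere moved from about (14.5, 4.4) to (13.1, 3.3), a distance of √(1.4² + 1.1²) ≈ 1.8.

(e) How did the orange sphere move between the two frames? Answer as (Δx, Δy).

(-2.8, -0.7)

The orange sphere started near (6.9, 8.3) and ended near (4.1, 7.6).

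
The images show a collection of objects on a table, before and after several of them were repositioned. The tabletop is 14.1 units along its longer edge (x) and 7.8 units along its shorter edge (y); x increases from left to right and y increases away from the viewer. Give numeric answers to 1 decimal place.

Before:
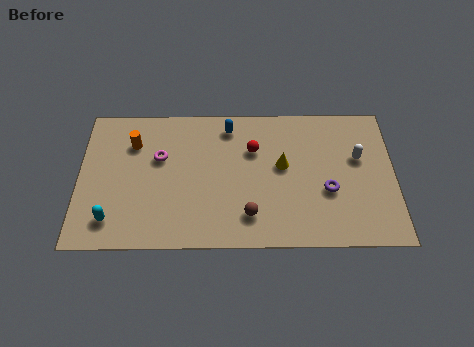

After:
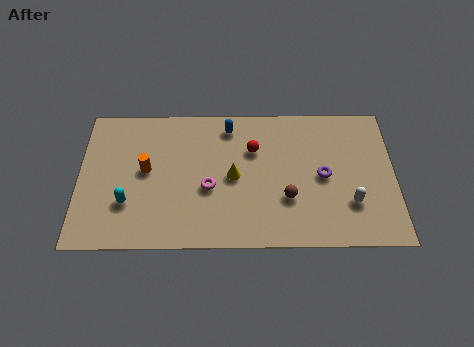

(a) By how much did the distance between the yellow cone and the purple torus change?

+1.6

Before: roughly 2.4 units apart; after: 4.0. That's 1.6 units further apart.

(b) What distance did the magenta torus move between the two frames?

2.8

From (3.6, 4.9) to (5.8, 3.2), the magenta torus covered √(2.2² + 1.7²) ≈ 2.8 units.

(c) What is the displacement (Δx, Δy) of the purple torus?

(-0.2, 0.8)

The purple torus started near (11.1, 3.0) and ended near (10.9, 3.8).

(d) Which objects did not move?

the blue capsule and the red sphere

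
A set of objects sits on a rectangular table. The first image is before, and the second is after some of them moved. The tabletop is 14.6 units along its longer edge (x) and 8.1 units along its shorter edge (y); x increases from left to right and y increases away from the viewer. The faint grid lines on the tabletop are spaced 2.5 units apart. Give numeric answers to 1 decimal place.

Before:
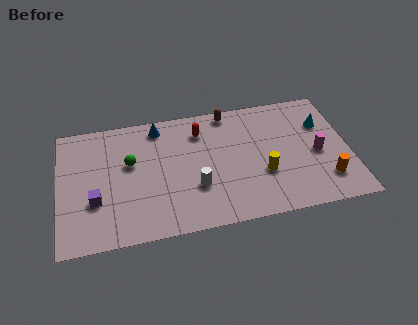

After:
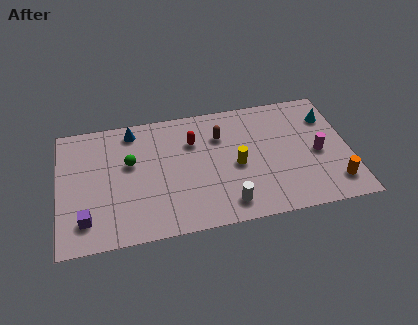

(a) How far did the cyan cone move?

0.5

From (13.4, 5.6) to (13.7, 6.0), the cyan cone covered √(0.3² + 0.4²) ≈ 0.5 units.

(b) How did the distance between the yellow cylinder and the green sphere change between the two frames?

-1.5

The distance was about 6.9 in the first image and 5.4 in the second, so they moved 1.5 units closer together.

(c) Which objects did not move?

the magenta cylinder and the green sphere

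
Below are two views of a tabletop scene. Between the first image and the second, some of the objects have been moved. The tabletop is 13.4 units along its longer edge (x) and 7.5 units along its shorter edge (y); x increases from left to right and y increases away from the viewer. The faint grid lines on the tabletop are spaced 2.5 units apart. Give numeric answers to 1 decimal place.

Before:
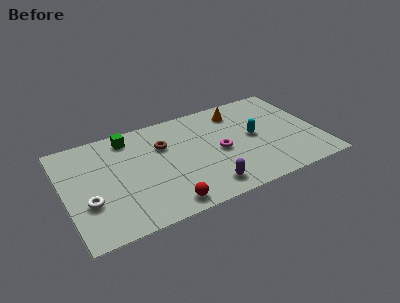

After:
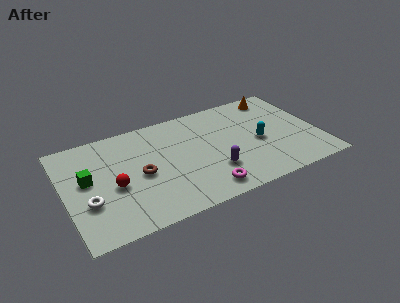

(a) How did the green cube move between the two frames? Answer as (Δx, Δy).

(-2.4, -2.2)

From the two frames, the green cube sits at roughly (3.6, 6.4) before and (1.2, 4.2) after.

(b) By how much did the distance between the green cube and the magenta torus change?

+1.2

They were about 5.4 units apart before and 6.6 after — 1.2 units further apart.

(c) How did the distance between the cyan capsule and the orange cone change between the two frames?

+1.1

The distance was about 2.3 in the first image and 3.4 in the second, so they moved 1.1 units further apart.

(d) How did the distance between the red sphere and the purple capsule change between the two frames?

+3.0

They were about 2.2 units apart before and 5.2 after — 3.0 units further apart.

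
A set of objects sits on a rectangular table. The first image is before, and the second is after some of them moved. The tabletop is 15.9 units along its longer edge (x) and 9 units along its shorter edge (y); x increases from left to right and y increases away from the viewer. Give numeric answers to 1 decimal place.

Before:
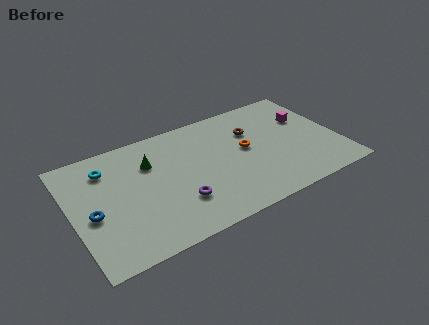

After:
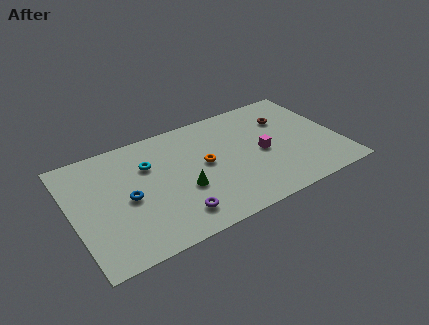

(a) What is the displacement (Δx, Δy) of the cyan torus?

(2.4, -0.8)

The cyan torus started near (2.3, 7.0) and ended near (4.7, 6.2).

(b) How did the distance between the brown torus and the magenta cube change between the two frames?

-0.5

Before: roughly 3.3 units apart; after: 2.8. That's 0.5 units closer together.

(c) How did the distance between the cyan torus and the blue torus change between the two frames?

-0.8

They were about 3.3 units apart before and 2.5 after — 0.8 units closer together.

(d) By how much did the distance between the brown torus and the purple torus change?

+2.6

They were about 6.2 units apart before and 8.8 after — 2.6 units further apart.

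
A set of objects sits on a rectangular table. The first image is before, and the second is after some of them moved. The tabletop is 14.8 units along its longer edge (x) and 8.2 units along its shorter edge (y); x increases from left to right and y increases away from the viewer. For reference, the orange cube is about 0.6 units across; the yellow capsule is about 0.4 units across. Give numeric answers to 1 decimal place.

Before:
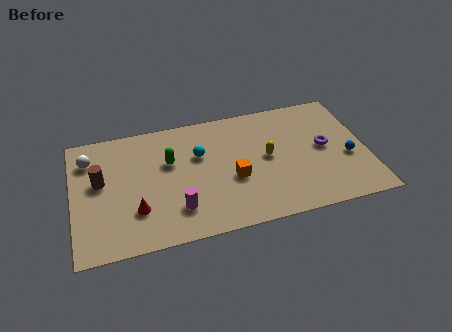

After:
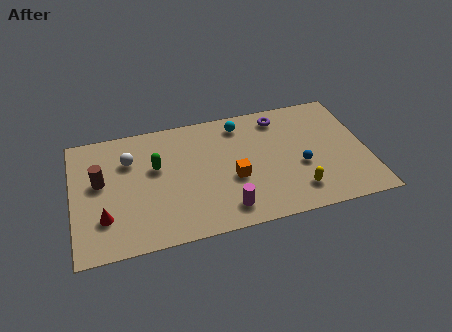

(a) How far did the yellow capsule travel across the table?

2.9

From (9.8, 4.3) to (11.1, 1.7), the yellow capsule covered √(1.3² + 2.6²) ≈ 2.9 units.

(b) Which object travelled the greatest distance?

the purple torus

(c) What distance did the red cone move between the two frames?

1.6

The red cone moved from about (3.1, 2.4) to (1.5, 2.3), a distance of √(1.6² + 0.1²) ≈ 1.6.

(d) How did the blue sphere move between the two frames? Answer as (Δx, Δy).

(-2.4, 0.0)

The blue sphere was at about (13.8, 3.3) and moved to about (11.4, 3.3).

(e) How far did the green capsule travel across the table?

0.7

The green capsule moved from about (4.9, 5.2) to (4.2, 5.0), a distance of √(0.7² + 0.2²) ≈ 0.7.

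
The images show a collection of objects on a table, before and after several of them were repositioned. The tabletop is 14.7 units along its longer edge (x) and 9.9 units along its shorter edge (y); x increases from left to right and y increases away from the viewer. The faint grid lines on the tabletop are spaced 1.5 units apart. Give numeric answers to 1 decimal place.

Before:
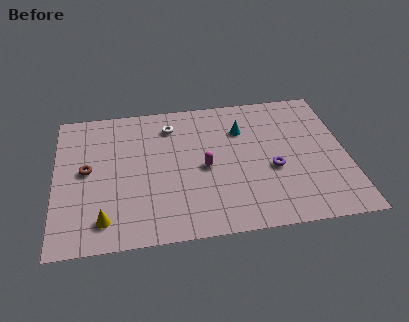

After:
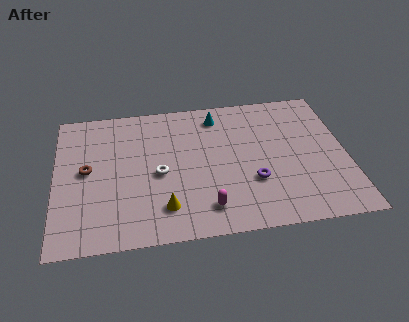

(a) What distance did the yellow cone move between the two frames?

3.0

The yellow cone moved from about (2.4, 1.7) to (5.4, 2.1), a distance of √(3.0² + 0.4²) ≈ 3.0.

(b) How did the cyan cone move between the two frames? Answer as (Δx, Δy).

(-1.2, 1.2)

From the two frames, the cyan cone sits at roughly (9.5, 7.1) before and (8.3, 8.3) after.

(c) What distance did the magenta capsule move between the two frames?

2.8

The magenta capsule was near (7.5, 4.6) before and (7.5, 1.8) after, so it travelled √(0.0² + 2.8²) ≈ 2.8 units.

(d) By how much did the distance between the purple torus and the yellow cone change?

-4.1

They were about 8.8 units apart before and 4.7 after — 4.1 units closer together.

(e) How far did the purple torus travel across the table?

1.2

The purple torus moved from about (10.9, 4.0) to (9.9, 3.3), a distance of √(1.0² + 0.7²) ≈ 1.2.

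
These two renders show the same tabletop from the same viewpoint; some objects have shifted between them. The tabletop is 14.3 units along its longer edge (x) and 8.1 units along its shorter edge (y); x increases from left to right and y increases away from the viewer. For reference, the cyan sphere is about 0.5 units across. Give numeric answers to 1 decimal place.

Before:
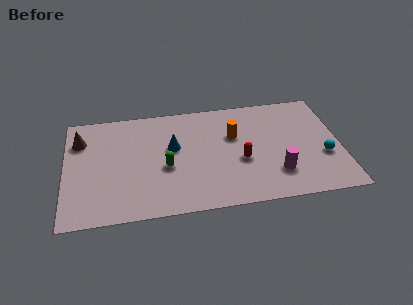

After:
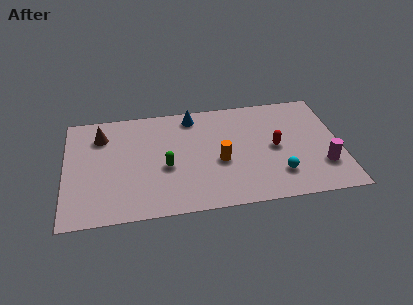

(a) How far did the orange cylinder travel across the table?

2.0

From (8.8, 5.2) to (8.0, 3.4), the orange cylinder covered √(0.8² + 1.8²) ≈ 2.0 units.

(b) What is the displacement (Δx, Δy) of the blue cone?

(1.1, 2.2)

The blue cone was at about (5.6, 4.8) and moved to about (6.7, 7.0).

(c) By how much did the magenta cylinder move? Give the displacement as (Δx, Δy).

(2.4, 0.2)

The magenta cylinder was at about (10.9, 2.1) and moved to about (13.3, 2.3).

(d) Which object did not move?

the green capsule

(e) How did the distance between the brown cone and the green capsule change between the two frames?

-0.8

Before: roughly 5.1 units apart; after: 4.3. That's 0.8 units closer together.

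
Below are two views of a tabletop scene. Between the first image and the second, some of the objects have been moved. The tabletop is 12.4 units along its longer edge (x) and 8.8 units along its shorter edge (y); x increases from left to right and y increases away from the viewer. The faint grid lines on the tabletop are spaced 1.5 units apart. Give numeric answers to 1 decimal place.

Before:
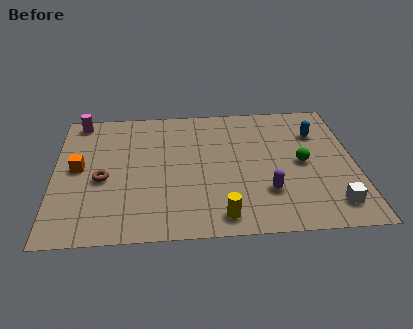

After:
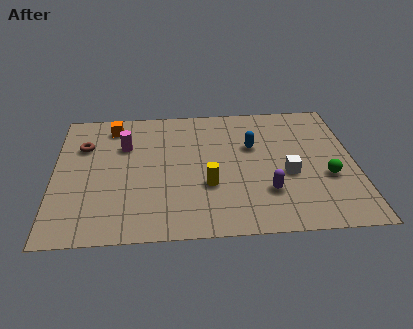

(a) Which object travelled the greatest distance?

the orange cube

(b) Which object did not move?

the purple capsule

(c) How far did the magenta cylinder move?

2.7

The magenta cylinder moved from about (1.0, 7.9) to (2.9, 6.0), a distance of √(1.9² + 1.9²) ≈ 2.7.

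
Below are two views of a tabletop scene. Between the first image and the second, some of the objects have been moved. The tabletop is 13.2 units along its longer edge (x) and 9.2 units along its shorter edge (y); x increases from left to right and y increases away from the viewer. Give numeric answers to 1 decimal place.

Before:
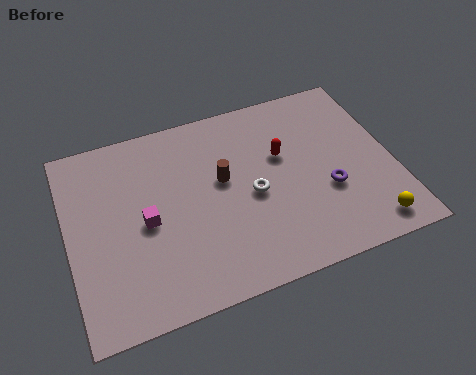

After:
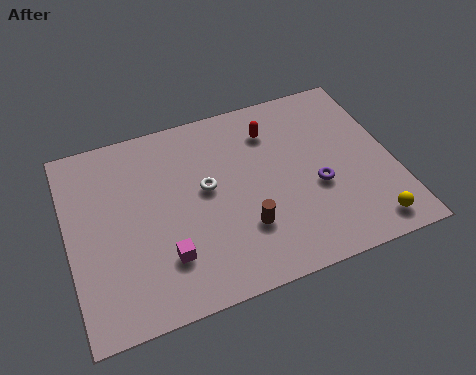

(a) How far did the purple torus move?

0.5

From (10.4, 3.4) to (10.0, 3.7), the purple torus covered √(0.4² + 0.3²) ≈ 0.5 units.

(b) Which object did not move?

the yellow sphere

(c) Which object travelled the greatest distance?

the brown cylinder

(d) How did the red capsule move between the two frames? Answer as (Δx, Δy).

(-0.3, 1.4)

The red capsule started near (8.8, 5.7) and ended near (8.5, 7.1).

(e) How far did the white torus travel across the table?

2.0

The white torus moved from about (7.4, 4.2) to (5.6, 5.1), a distance of √(1.8² + 0.9²) ≈ 2.0.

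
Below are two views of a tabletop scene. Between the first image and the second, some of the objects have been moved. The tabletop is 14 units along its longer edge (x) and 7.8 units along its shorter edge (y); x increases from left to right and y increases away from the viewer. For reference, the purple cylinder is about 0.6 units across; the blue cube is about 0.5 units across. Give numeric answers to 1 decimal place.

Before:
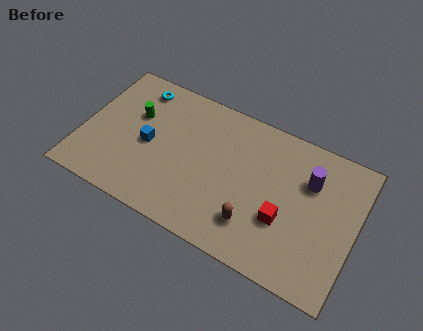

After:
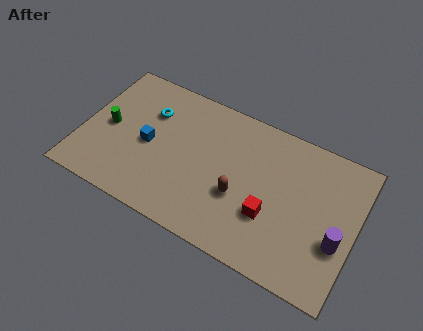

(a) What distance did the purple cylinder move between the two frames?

3.0

The purple cylinder was near (11.5, 5.4) before and (13.2, 2.9) after, so it travelled √(1.7² + 2.5²) ≈ 3.0 units.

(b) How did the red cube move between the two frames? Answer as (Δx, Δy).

(-0.7, -0.1)

The red cube was at about (10.5, 2.8) and moved to about (9.8, 2.7).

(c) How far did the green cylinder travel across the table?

1.7

The green cylinder moved from about (2.5, 5.0) to (1.3, 3.8), a distance of √(1.2² + 1.2²) ≈ 1.7.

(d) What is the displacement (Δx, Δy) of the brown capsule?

(-0.9, 1.1)

From the two frames, the brown capsule sits at roughly (9.1, 1.9) before and (8.2, 3.0) after.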